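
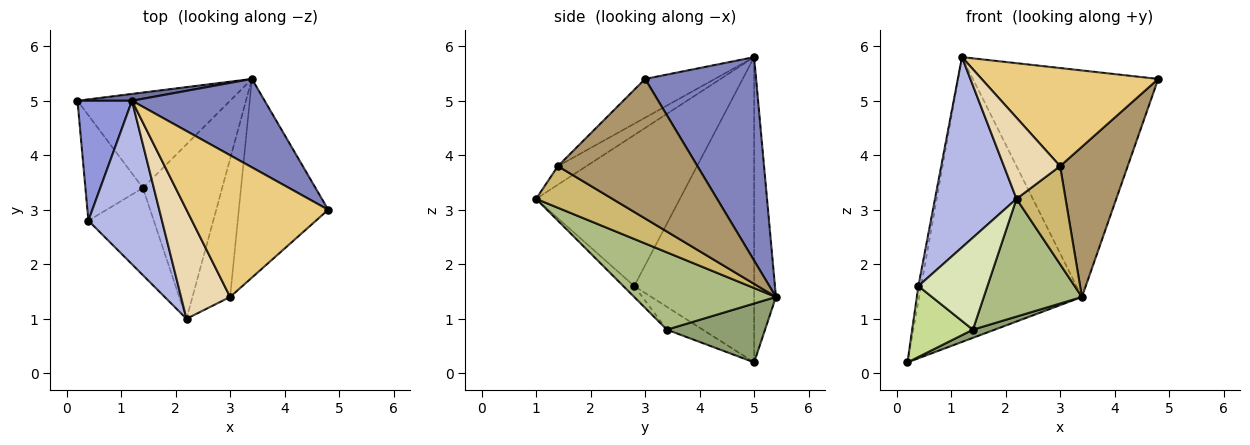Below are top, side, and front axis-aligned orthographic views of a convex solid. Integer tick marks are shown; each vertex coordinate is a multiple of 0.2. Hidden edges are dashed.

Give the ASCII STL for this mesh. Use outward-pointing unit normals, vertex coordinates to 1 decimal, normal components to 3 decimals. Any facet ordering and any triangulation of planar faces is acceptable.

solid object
 facet normal -0.133 0.991 0.024
  outer loop
   vertex 3.4 5.4 1.4
   vertex 0.2 5.0 0.2
   vertex 1.2 5.0 5.8
  endloop
 endfacet
 facet normal 0.487 0.813 0.318
  outer loop
   vertex 3.4 5.4 1.4
   vertex 1.2 5.0 5.8
   vertex 4.8 3.0 5.4
  endloop
 endfacet
 facet normal -0.984 0.022 0.176
  outer loop
   vertex 0.4 2.8 1.6
   vertex 1.2 5.0 5.8
   vertex 0.2 5.0 0.2
  endloop
 endfacet
 facet normal -0.801 -0.454 0.390
  outer loop
   vertex 0.4 2.8 1.6
   vertex 2.2 1.0 3.2
   vertex 1.2 5.0 5.8
  endloop
 endfacet
 facet normal 0.359 -0.080 -0.930
  outer loop
   vertex 1.4 3.4 0.8
   vertex 0.2 5.0 0.2
   vertex 3.4 5.4 1.4
  endloop
 endfacet
 facet normal 0.629 -0.435 -0.645
  outer loop
   vertex 1.4 3.4 0.8
   vertex 3.4 5.4 1.4
   vertex 2.2 1.0 3.2
  endloop
 endfacet
 facet normal -0.313 -0.530 -0.788
  outer loop
   vertex 1.4 3.4 0.8
   vertex 0.4 2.8 1.6
   vertex 0.2 5.0 0.2
  endloop
 endfacet
 facet normal -0.114 -0.721 -0.683
  outer loop
   vertex 1.4 3.4 0.8
   vertex 2.2 1.0 3.2
   vertex 0.4 2.8 1.6
  endloop
 endfacet
 facet normal 0.780 -0.378 -0.499
  outer loop
   vertex 3.0 1.4 3.8
   vertex 3.4 5.4 1.4
   vertex 4.8 3.0 5.4
  endloop
 endfacet
 facet normal 0.669 -0.430 -0.606
  outer loop
   vertex 3.0 1.4 3.8
   vertex 2.2 1.0 3.2
   vertex 3.4 5.4 1.4
  endloop
 endfacet
 facet normal -0.219 -0.555 0.802
  outer loop
   vertex 3.0 1.4 3.8
   vertex 4.8 3.0 5.4
   vertex 1.2 5.0 5.8
  endloop
 endfacet
 facet normal -0.290 -0.571 0.768
  outer loop
   vertex 3.0 1.4 3.8
   vertex 1.2 5.0 5.8
   vertex 2.2 1.0 3.2
  endloop
 endfacet
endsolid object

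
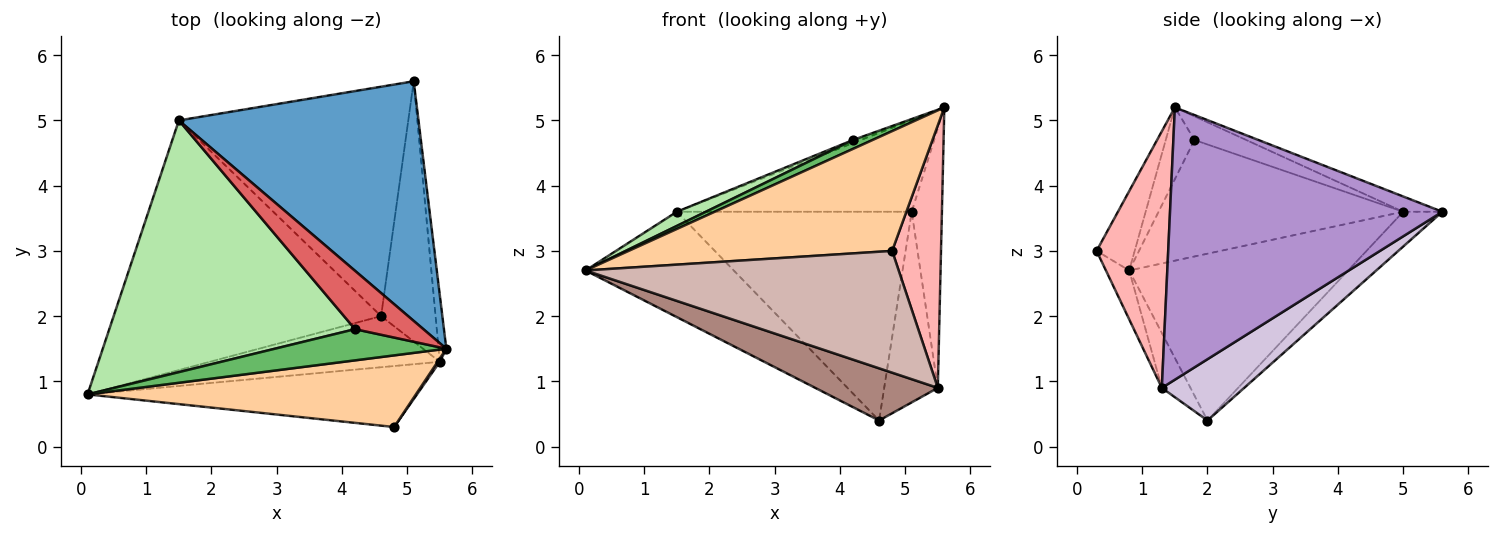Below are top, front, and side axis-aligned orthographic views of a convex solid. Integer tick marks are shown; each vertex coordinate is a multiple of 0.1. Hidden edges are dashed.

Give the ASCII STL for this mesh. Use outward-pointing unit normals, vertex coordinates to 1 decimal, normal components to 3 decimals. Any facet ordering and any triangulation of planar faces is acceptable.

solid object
 facet normal -0.059 0.357 0.932
  outer loop
   vertex 1.5 5.0 3.6
   vertex 5.6 1.5 5.2
   vertex 5.1 5.6 3.6
  endloop
 endfacet
 facet normal -0.498 0.337 -0.799
  outer loop
   vertex 1.5 5.0 3.6
   vertex 4.6 2.0 0.4
   vertex 0.1 0.8 2.7
  endloop
 endfacet
 facet normal -0.111 0.669 -0.735
  outer loop
   vertex 1.5 5.0 3.6
   vertex 5.1 5.6 3.6
   vertex 4.6 2.0 0.4
  endloop
 endfacet
 facet normal -0.123 -0.852 0.509
  outer loop
   vertex 4.8 0.3 3.0
   vertex 5.6 1.5 5.2
   vertex 0.1 0.8 2.7
  endloop
 endfacet
 facet normal -0.373 -0.254 0.892
  outer loop
   vertex 4.2 1.8 4.7
   vertex 0.1 0.8 2.7
   vertex 5.6 1.5 5.2
  endloop
 endfacet
 facet normal -0.428 -0.051 0.902
  outer loop
   vertex 4.2 1.8 4.7
   vertex 1.5 5.0 3.6
   vertex 0.1 0.8 2.7
  endloop
 endfacet
 facet normal -0.327 0.049 0.944
  outer loop
   vertex 4.2 1.8 4.7
   vertex 5.6 1.5 5.2
   vertex 1.5 5.0 3.6
  endloop
 endfacet
 facet normal 0.826 -0.564 0.007
  outer loop
   vertex 5.5 1.3 0.9
   vertex 5.6 1.5 5.2
   vertex 4.8 0.3 3.0
  endloop
 endfacet
 facet normal 0.994 0.110 -0.028
  outer loop
   vertex 5.5 1.3 0.9
   vertex 5.1 5.6 3.6
   vertex 5.6 1.5 5.2
  endloop
 endfacet
 facet normal 0.672 0.438 -0.597
  outer loop
   vertex 5.5 1.3 0.9
   vertex 4.6 2.0 0.4
   vertex 5.1 5.6 3.6
  endloop
 endfacet
 facet normal -0.165 -0.705 -0.690
  outer loop
   vertex 5.5 1.3 0.9
   vertex 0.1 0.8 2.7
   vertex 4.6 2.0 0.4
  endloop
 endfacet
 facet normal -0.066 -0.892 -0.447
  outer loop
   vertex 5.5 1.3 0.9
   vertex 4.8 0.3 3.0
   vertex 0.1 0.8 2.7
  endloop
 endfacet
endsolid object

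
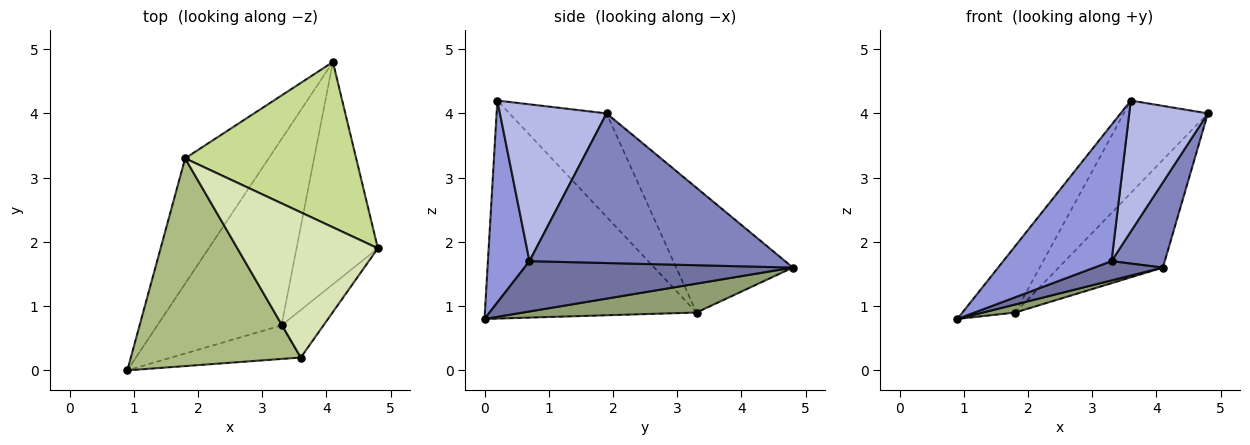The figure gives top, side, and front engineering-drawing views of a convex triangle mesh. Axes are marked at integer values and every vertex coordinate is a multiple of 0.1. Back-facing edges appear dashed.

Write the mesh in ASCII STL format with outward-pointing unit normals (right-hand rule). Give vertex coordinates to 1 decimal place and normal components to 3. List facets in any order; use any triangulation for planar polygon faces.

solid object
 facet normal 0.374 -0.095 -0.923
  outer loop
   vertex 3.3 0.7 1.7
   vertex 0.9 0.0 0.8
   vertex 4.1 4.8 1.6
  endloop
 endfacet
 facet normal 0.864 -0.180 -0.470
  outer loop
   vertex 3.3 0.7 1.7
   vertex 4.1 4.8 1.6
   vertex 4.8 1.9 4.0
  endloop
 endfacet
 facet normal 0.349 -0.910 -0.224
  outer loop
   vertex 3.3 0.7 1.7
   vertex 3.6 0.2 4.2
   vertex 0.9 0.0 0.8
  endloop
 endfacet
 facet normal 0.787 -0.580 -0.210
  outer loop
   vertex 3.3 0.7 1.7
   vertex 4.8 1.9 4.0
   vertex 3.6 0.2 4.2
  endloop
 endfacet
 facet normal 0.327 -0.060 -0.943
  outer loop
   vertex 1.8 3.3 0.9
   vertex 4.1 4.8 1.6
   vertex 0.9 0.0 0.8
  endloop
 endfacet
 facet normal -0.774 0.193 0.603
  outer loop
   vertex 1.8 3.3 0.9
   vertex 0.9 0.0 0.8
   vertex 3.6 0.2 4.2
  endloop
 endfacet
 facet normal -0.521 0.466 0.715
  outer loop
   vertex 1.8 3.3 0.9
   vertex 4.8 1.9 4.0
   vertex 4.1 4.8 1.6
  endloop
 endfacet
 facet normal -0.527 0.457 0.717
  outer loop
   vertex 1.8 3.3 0.9
   vertex 3.6 0.2 4.2
   vertex 4.8 1.9 4.0
  endloop
 endfacet
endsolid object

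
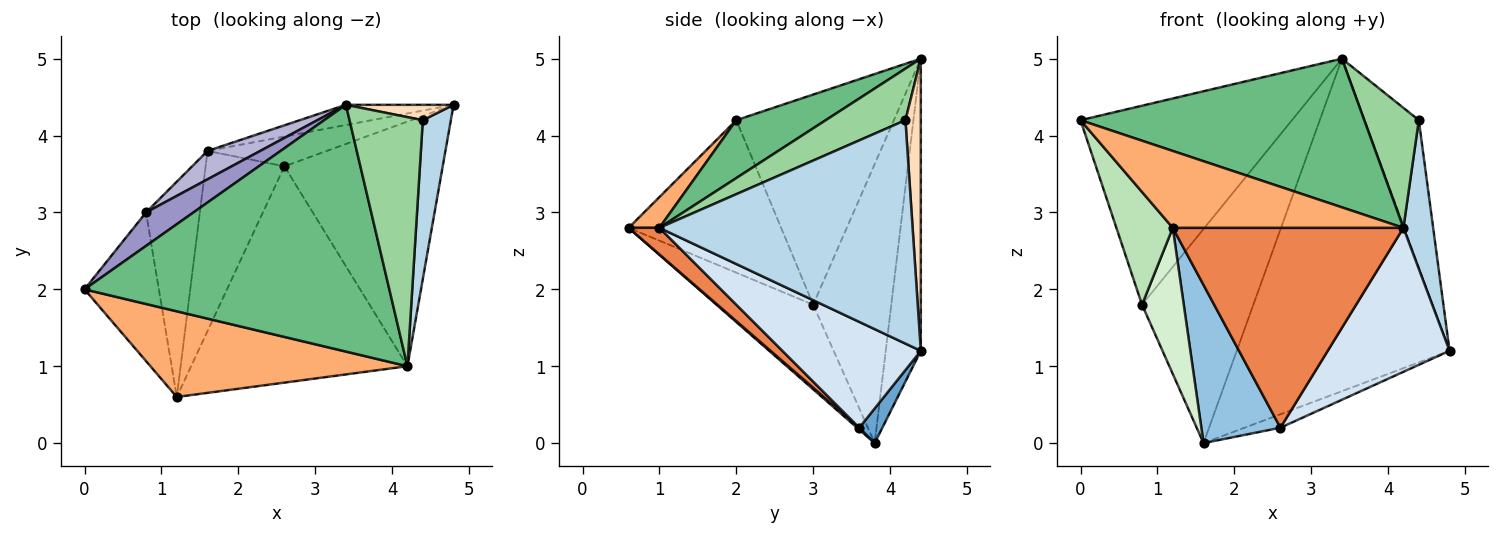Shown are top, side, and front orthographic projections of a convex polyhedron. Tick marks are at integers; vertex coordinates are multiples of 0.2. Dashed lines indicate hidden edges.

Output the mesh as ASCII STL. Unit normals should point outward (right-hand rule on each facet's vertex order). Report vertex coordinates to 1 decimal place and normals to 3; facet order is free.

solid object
 facet normal 0.256 0.398 -0.881
  outer loop
   vertex 2.6 3.6 0.2
   vertex 1.6 3.8 0.0
   vertex 4.8 4.4 1.2
  endloop
 endfacet
 facet normal 0.018 -0.660 -0.751
  outer loop
   vertex 2.6 3.6 0.2
   vertex 1.2 0.6 2.8
   vertex 1.6 3.8 0.0
  endloop
 endfacet
 facet normal 0.986 -0.116 0.124
  outer loop
   vertex 4.2 1.0 2.8
   vertex 4.8 4.4 1.2
   vertex 4.4 4.2 4.2
  endloop
 endfacet
 facet normal 0.499 -0.440 -0.747
  outer loop
   vertex 4.2 1.0 2.8
   vertex 2.6 3.6 0.2
   vertex 4.8 4.4 1.2
  endloop
 endfacet
 facet normal 0.090 -0.676 -0.731
  outer loop
   vertex 4.2 1.0 2.8
   vertex 1.2 0.6 2.8
   vertex 2.6 3.6 0.2
  endloop
 endfacet
 facet normal 0.089 -0.665 0.741
  outer loop
   vertex 4.2 1.0 2.8
   vertex 0.0 2.0 4.2
   vertex 1.2 0.6 2.8
  endloop
 endfacet
 facet normal -0.162 0.985 -0.060
  outer loop
   vertex 3.4 4.4 5.0
   vertex 4.8 4.4 1.2
   vertex 1.6 3.8 0.0
  endloop
 endfacet
 facet normal 0.271 0.957 0.100
  outer loop
   vertex 3.4 4.4 5.0
   vertex 4.4 4.2 4.2
   vertex 4.8 4.4 1.2
  endloop
 endfacet
 facet normal 0.161 -0.509 0.845
  outer loop
   vertex 3.4 4.4 5.0
   vertex 0.0 2.0 4.2
   vertex 4.2 1.0 2.8
  endloop
 endfacet
 facet normal 0.535 -0.366 0.761
  outer loop
   vertex 3.4 4.4 5.0
   vertex 4.2 1.0 2.8
   vertex 4.4 4.2 4.2
  endloop
 endfacet
 facet normal -0.853 -0.315 -0.416
  outer loop
   vertex 0.8 3.0 1.8
   vertex 1.2 0.6 2.8
   vertex 0.0 2.0 4.2
  endloop
 endfacet
 facet normal -0.793 -0.342 -0.504
  outer loop
   vertex 0.8 3.0 1.8
   vertex 1.6 3.8 0.0
   vertex 1.2 0.6 2.8
  endloop
 endfacet
 facet normal -0.592 0.795 0.134
  outer loop
   vertex 0.8 3.0 1.8
   vertex 0.0 2.0 4.2
   vertex 3.4 4.4 5.0
  endloop
 endfacet
 facet normal -0.571 0.814 0.108
  outer loop
   vertex 0.8 3.0 1.8
   vertex 3.4 4.4 5.0
   vertex 1.6 3.8 0.0
  endloop
 endfacet
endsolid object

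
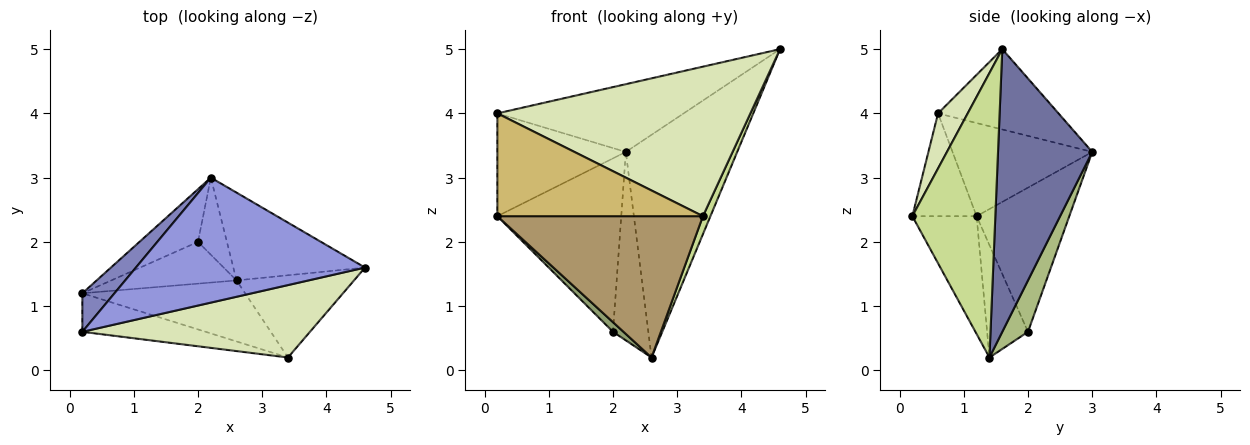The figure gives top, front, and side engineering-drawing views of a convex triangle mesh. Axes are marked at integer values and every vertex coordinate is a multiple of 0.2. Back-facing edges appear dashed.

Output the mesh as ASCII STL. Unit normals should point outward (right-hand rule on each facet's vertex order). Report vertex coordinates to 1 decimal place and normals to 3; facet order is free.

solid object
 facet normal 0.619 0.731 -0.288
  outer loop
   vertex 2.6 1.4 0.2
   vertex 2.2 3.0 3.4
   vertex 4.6 1.6 5.0
  endloop
 endfacet
 facet normal -0.713 0.656 0.246
  outer loop
   vertex 0.2 0.6 4.0
   vertex 2.2 3.0 3.4
   vertex 0.2 1.2 2.4
  endloop
 endfacet
 facet normal -0.294 0.455 0.840
  outer loop
   vertex 0.2 0.6 4.0
   vertex 4.6 1.6 5.0
   vertex 2.2 3.0 3.4
  endloop
 endfacet
 facet normal -0.582 0.778 -0.236
  outer loop
   vertex 2.0 2.0 0.6
   vertex 0.2 1.2 2.4
   vertex 2.2 3.0 3.4
  endloop
 endfacet
 facet normal -0.658 -0.169 -0.734
  outer loop
   vertex 2.0 2.0 0.6
   vertex 2.6 1.4 0.2
   vertex 0.2 1.2 2.4
  endloop
 endfacet
 facet normal 0.558 0.768 -0.314
  outer loop
   vertex 2.0 2.0 0.6
   vertex 2.2 3.0 3.4
   vertex 2.6 1.4 0.2
  endloop
 endfacet
 facet normal 0.921 -0.083 -0.380
  outer loop
   vertex 3.4 0.2 2.4
   vertex 2.6 1.4 0.2
   vertex 4.6 1.6 5.0
  endloop
 endfacet
 facet normal 0.105 -0.895 0.434
  outer loop
   vertex 3.4 0.2 2.4
   vertex 4.6 1.6 5.0
   vertex 0.2 0.6 4.0
  endloop
 endfacet
 facet normal -0.276 -0.882 -0.381
  outer loop
   vertex 3.4 0.2 2.4
   vertex 0.2 1.2 2.4
   vertex 2.6 1.4 0.2
  endloop
 endfacet
 facet normal -0.281 -0.899 -0.337
  outer loop
   vertex 3.4 0.2 2.4
   vertex 0.2 0.6 4.0
   vertex 0.2 1.2 2.4
  endloop
 endfacet
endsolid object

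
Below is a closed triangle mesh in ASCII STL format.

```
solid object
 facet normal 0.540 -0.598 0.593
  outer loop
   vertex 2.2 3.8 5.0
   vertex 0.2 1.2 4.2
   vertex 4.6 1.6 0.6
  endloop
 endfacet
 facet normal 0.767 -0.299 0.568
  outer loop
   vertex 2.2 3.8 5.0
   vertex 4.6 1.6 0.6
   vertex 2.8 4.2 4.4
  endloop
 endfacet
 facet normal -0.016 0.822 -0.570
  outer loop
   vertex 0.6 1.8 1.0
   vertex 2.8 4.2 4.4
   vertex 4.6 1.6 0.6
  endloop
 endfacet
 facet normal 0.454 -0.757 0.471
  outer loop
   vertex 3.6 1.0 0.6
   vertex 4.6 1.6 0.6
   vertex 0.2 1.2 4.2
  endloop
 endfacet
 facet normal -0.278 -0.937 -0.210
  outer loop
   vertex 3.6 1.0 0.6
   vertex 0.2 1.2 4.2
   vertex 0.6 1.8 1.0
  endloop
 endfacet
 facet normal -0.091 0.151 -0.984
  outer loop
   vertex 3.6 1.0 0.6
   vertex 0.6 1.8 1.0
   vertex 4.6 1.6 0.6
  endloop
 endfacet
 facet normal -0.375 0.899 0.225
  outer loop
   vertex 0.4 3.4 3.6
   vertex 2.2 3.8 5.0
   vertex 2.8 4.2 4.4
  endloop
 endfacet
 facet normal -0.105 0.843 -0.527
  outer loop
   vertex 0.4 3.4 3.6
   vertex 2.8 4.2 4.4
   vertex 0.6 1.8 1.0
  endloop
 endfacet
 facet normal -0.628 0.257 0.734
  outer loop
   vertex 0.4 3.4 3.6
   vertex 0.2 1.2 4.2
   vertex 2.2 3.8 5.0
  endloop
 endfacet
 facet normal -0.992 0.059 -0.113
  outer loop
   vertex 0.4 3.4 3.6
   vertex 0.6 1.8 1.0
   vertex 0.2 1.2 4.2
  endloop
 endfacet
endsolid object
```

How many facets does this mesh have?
10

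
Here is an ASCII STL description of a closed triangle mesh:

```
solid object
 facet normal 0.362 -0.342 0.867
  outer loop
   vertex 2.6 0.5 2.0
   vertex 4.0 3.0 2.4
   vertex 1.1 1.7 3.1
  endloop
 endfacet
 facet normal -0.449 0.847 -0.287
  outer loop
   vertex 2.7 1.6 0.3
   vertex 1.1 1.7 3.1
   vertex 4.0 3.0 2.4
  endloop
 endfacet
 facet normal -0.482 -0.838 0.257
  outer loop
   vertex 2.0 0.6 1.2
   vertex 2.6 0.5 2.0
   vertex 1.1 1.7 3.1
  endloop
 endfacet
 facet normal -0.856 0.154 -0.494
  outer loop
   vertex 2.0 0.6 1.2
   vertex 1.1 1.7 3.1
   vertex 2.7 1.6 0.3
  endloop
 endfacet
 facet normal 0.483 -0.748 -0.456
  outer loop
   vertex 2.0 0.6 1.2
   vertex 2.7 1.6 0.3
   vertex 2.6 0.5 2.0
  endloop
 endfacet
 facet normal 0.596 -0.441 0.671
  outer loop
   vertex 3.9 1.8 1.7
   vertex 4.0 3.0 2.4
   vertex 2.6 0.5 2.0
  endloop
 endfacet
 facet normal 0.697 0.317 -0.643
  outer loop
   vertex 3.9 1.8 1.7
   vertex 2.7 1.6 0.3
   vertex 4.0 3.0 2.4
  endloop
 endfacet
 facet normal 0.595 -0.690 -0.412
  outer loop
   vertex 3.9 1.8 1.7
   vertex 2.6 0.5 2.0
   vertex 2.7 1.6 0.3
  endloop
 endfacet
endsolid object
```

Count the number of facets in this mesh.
8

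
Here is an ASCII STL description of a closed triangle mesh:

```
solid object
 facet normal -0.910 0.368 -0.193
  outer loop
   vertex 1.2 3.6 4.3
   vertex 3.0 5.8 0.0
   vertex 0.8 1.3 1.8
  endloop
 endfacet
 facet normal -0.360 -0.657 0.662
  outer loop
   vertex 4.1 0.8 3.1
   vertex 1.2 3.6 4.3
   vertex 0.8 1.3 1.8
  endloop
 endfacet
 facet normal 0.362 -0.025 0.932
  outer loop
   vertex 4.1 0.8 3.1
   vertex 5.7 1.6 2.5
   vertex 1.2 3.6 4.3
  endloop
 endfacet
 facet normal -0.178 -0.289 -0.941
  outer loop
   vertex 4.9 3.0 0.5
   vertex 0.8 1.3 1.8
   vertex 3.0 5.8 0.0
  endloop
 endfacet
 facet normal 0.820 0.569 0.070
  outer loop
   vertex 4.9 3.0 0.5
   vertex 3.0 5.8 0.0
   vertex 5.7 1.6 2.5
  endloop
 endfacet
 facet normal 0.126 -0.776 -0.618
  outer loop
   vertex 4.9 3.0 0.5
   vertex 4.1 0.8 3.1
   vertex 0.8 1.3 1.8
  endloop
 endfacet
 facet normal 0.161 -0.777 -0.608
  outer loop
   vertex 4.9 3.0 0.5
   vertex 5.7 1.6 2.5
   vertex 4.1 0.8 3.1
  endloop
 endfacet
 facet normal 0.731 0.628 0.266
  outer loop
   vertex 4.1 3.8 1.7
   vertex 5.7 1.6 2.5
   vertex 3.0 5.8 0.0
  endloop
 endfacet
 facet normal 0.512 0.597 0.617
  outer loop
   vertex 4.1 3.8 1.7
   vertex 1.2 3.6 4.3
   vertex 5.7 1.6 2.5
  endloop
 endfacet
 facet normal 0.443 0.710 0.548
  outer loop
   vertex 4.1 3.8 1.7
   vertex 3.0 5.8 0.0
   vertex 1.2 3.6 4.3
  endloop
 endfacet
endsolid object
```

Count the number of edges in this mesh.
15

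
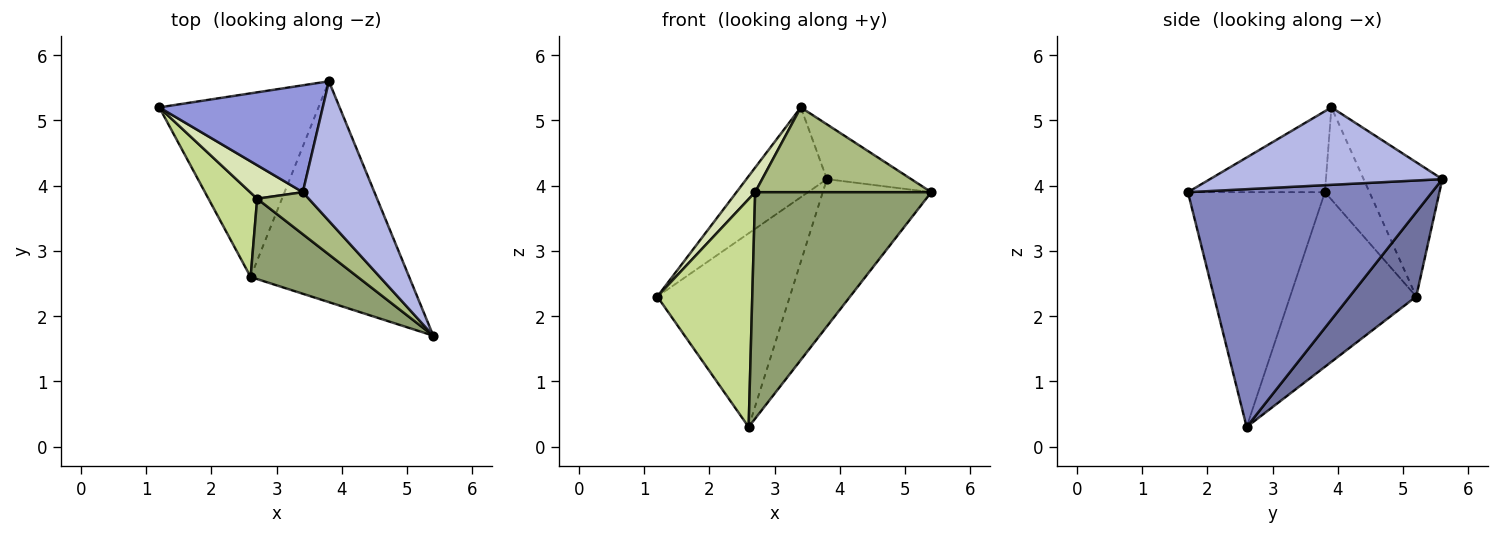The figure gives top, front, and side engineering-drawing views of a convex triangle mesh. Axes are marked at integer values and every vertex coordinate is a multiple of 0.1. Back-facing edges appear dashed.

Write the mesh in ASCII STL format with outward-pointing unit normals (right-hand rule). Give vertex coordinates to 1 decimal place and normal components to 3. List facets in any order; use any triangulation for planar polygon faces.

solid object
 facet normal 0.343 0.682 -0.646
  outer loop
   vertex 2.6 2.6 0.3
   vertex 1.2 5.2 2.3
   vertex 3.8 5.6 4.1
  endloop
 endfacet
 facet normal 0.780 0.347 -0.520
  outer loop
   vertex 2.6 2.6 0.3
   vertex 3.8 5.6 4.1
   vertex 5.4 1.7 3.9
  endloop
 endfacet
 facet normal -0.532 0.545 0.648
  outer loop
   vertex 3.4 3.9 5.2
   vertex 3.8 5.6 4.1
   vertex 1.2 5.2 2.3
  endloop
 endfacet
 facet normal 0.710 0.257 0.656
  outer loop
   vertex 3.4 3.9 5.2
   vertex 5.4 1.7 3.9
   vertex 3.8 5.6 4.1
  endloop
 endfacet
 facet normal -0.591 -0.760 0.270
  outer loop
   vertex 2.7 3.8 3.9
   vertex 2.6 2.6 0.3
   vertex 5.4 1.7 3.9
  endloop
 endfacet
 facet normal -0.572 -0.735 0.364
  outer loop
   vertex 2.7 3.8 3.9
   vertex 5.4 1.7 3.9
   vertex 3.4 3.9 5.2
  endloop
 endfacet
 facet normal -0.780 -0.587 0.217
  outer loop
   vertex 2.7 3.8 3.9
   vertex 1.2 5.2 2.3
   vertex 2.6 2.6 0.3
  endloop
 endfacet
 facet normal -0.816 -0.342 0.466
  outer loop
   vertex 2.7 3.8 3.9
   vertex 3.4 3.9 5.2
   vertex 1.2 5.2 2.3
  endloop
 endfacet
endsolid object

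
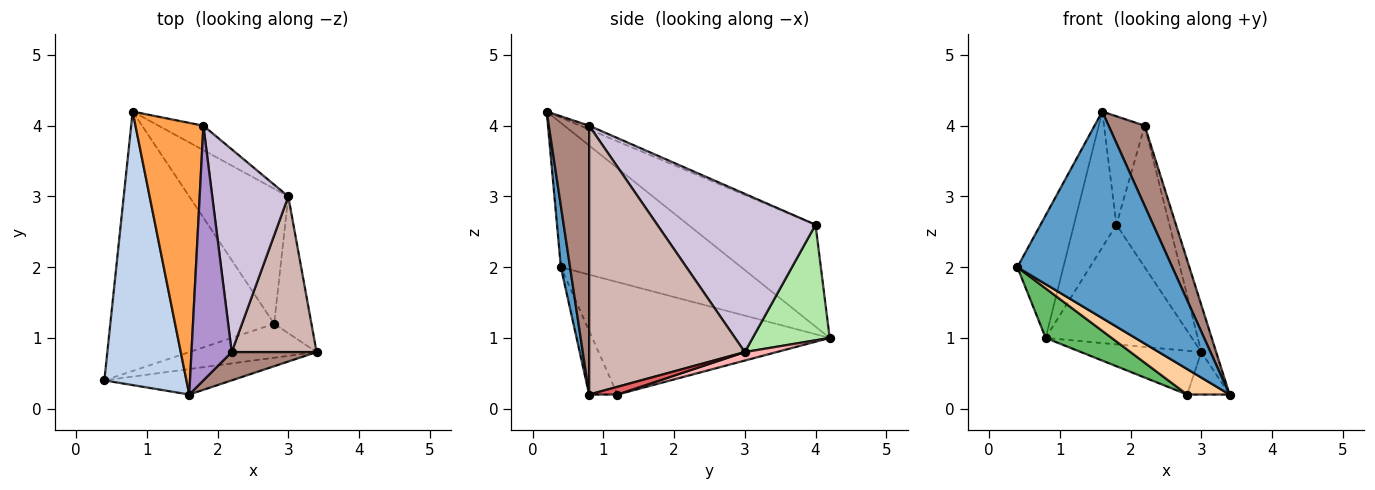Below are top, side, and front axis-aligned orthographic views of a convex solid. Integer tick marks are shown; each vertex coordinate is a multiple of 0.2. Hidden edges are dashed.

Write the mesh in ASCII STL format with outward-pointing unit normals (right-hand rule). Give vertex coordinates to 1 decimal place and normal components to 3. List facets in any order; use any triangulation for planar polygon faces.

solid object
 facet normal 0.059 -0.991 -0.122
  outer loop
   vertex 1.6 0.2 4.2
   vertex 0.4 0.4 2.0
   vertex 3.4 0.8 0.2
  endloop
 endfacet
 facet normal -0.849 0.216 0.483
  outer loop
   vertex 1.6 0.2 4.2
   vertex 0.8 4.2 1.0
   vertex 0.4 0.4 2.0
  endloop
 endfacet
 facet normal -0.802 0.267 0.535
  outer loop
   vertex 1.8 4.0 2.6
   vertex 0.8 4.2 1.0
   vertex 1.6 0.2 4.2
  endloop
 endfacet
 facet normal -0.371 -0.557 -0.743
  outer loop
   vertex 2.8 1.2 0.2
   vertex 3.4 0.8 0.2
   vertex 0.4 0.4 2.0
  endloop
 endfacet
 facet normal -0.559 -0.155 -0.814
  outer loop
   vertex 2.8 1.2 0.2
   vertex 0.4 0.4 2.0
   vertex 0.8 4.2 1.0
  endloop
 endfacet
 facet normal 0.459 0.871 -0.178
  outer loop
   vertex 3.0 3.0 0.8
   vertex 0.8 4.2 1.0
   vertex 1.8 4.0 2.6
  endloop
 endfacet
 facet normal 0.194 0.291 -0.937
  outer loop
   vertex 3.0 3.0 0.8
   vertex 3.4 0.8 0.2
   vertex 2.8 1.2 0.2
  endloop
 endfacet
 facet normal 0.081 0.307 -0.948
  outer loop
   vertex 3.0 3.0 0.8
   vertex 2.8 1.2 0.2
   vertex 0.8 4.2 1.0
  endloop
 endfacet
 facet normal -0.085 0.390 0.917
  outer loop
   vertex 2.2 0.8 4.0
   vertex 1.8 4.0 2.6
   vertex 1.6 0.2 4.2
  endloop
 endfacet
 facet normal 0.863 0.289 0.415
  outer loop
   vertex 2.2 0.8 4.0
   vertex 3.0 3.0 0.8
   vertex 1.8 4.0 2.6
  endloop
 endfacet
 facet normal 0.725 -0.649 0.229
  outer loop
   vertex 2.2 0.8 4.0
   vertex 1.6 0.2 4.2
   vertex 3.4 0.8 0.2
  endloop
 endfacet
 facet normal 0.950 0.091 0.300
  outer loop
   vertex 2.2 0.8 4.0
   vertex 3.4 0.8 0.2
   vertex 3.0 3.0 0.8
  endloop
 endfacet
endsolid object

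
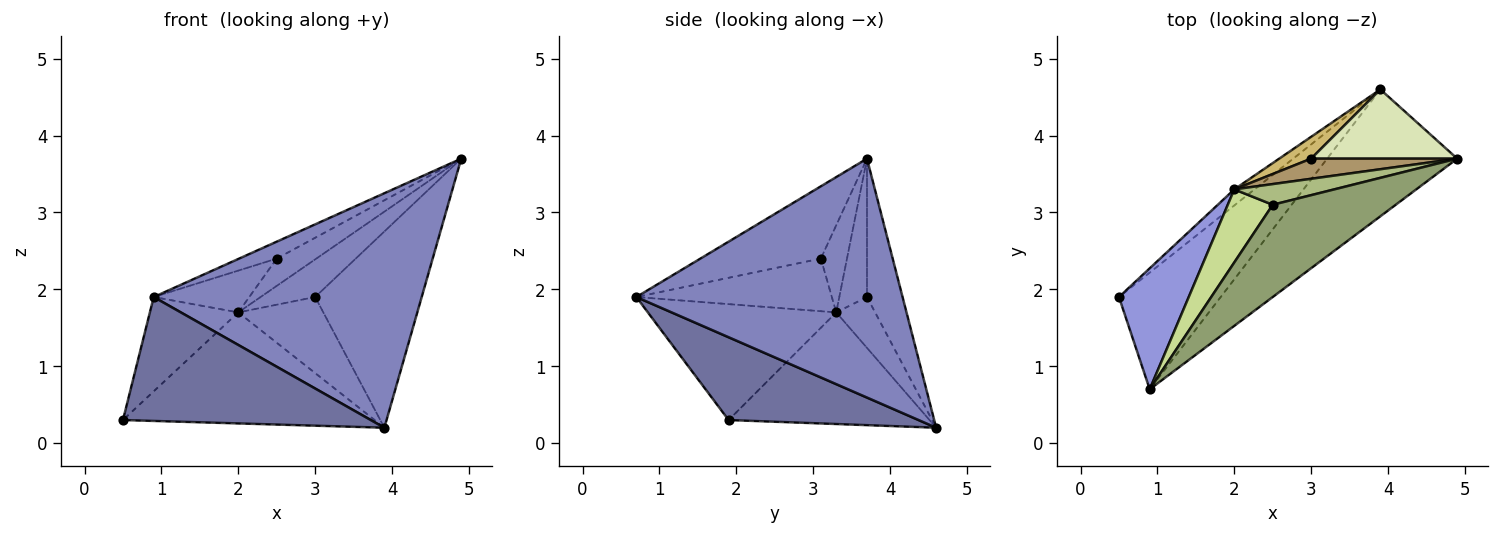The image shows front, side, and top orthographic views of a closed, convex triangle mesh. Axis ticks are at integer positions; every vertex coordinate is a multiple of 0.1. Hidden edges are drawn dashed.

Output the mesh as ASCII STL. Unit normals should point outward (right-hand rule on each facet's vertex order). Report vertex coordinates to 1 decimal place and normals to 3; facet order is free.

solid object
 facet normal 0.487 -0.636 -0.599
  outer loop
   vertex 3.9 4.6 0.2
   vertex 0.9 0.7 1.9
   vertex 0.5 1.9 0.3
  endloop
 endfacet
 facet normal 0.658 -0.662 -0.358
  outer loop
   vertex 3.9 4.6 0.2
   vertex 4.9 3.7 3.7
   vertex 0.9 0.7 1.9
  endloop
 endfacet
 facet normal -0.795 0.373 0.479
  outer loop
   vertex 2.0 3.3 1.7
   vertex 0.5 1.9 0.3
   vertex 0.9 0.7 1.9
  endloop
 endfacet
 facet normal -0.620 0.777 -0.112
  outer loop
   vertex 2.0 3.3 1.7
   vertex 3.9 4.6 0.2
   vertex 0.5 1.9 0.3
  endloop
 endfacet
 facet normal -0.500 0.156 0.852
  outer loop
   vertex 2.5 3.1 2.4
   vertex 0.9 0.7 1.9
   vertex 4.9 3.7 3.7
  endloop
 endfacet
 facet normal -0.466 0.705 0.534
  outer loop
   vertex 2.5 3.1 2.4
   vertex 4.9 3.7 3.7
   vertex 2.0 3.3 1.7
  endloop
 endfacet
 facet normal -0.713 0.348 0.609
  outer loop
   vertex 2.5 3.1 2.4
   vertex 2.0 3.3 1.7
   vertex 0.9 0.7 1.9
  endloop
 endfacet
 facet normal -0.300 0.900 0.317
  outer loop
   vertex 3.0 3.7 1.9
   vertex 4.9 3.7 3.7
   vertex 3.9 4.6 0.2
  endloop
 endfacet
 facet normal -0.408 0.805 0.431
  outer loop
   vertex 3.0 3.7 1.9
   vertex 2.0 3.3 1.7
   vertex 4.9 3.7 3.7
  endloop
 endfacet
 facet normal -0.402 0.880 0.253
  outer loop
   vertex 3.0 3.7 1.9
   vertex 3.9 4.6 0.2
   vertex 2.0 3.3 1.7
  endloop
 endfacet
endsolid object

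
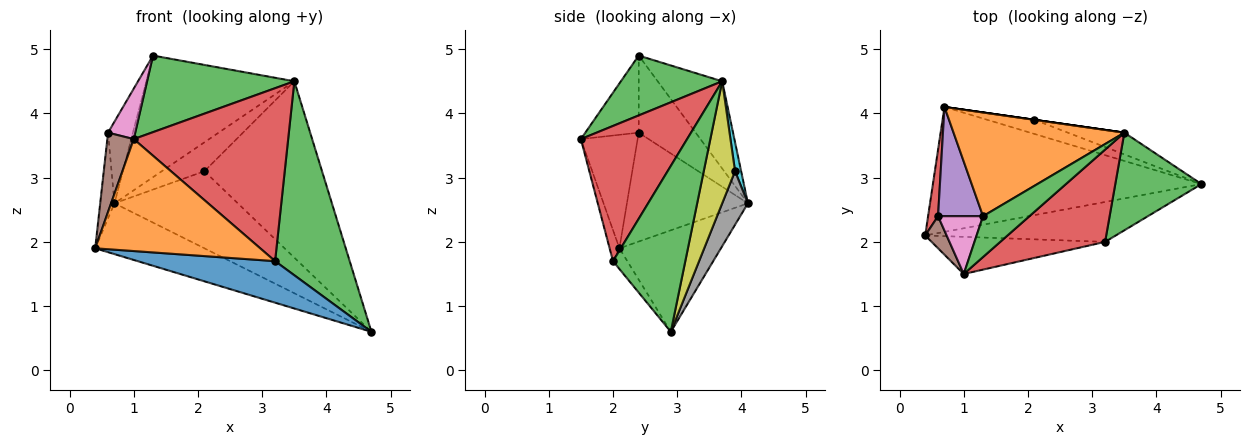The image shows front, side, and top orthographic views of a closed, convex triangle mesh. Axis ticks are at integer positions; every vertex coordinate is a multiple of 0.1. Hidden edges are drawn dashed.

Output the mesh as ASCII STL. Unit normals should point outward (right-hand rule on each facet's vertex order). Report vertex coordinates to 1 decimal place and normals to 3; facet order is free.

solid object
 facet normal -0.330 0.356 -0.874
  outer loop
   vertex 0.7 4.1 2.6
   vertex 4.7 2.9 0.6
   vertex 0.4 2.1 1.9
  endloop
 endfacet
 facet normal -0.315 0.722 0.616
  outer loop
   vertex 3.5 3.7 4.5
   vertex 0.7 4.1 2.6
   vertex 1.3 2.4 4.9
  endloop
 endfacet
 facet normal 0.519 -0.754 0.402
  outer loop
   vertex 1.0 1.5 3.6
   vertex 3.5 3.7 4.5
   vertex 1.3 2.4 4.9
  endloop
 endfacet
 facet normal -0.989 0.117 0.090
  outer loop
   vertex 0.6 2.4 3.7
   vertex 0.7 4.1 2.6
   vertex 0.4 2.1 1.9
  endloop
 endfacet
 facet normal -0.808 0.353 0.472
  outer loop
   vertex 0.6 2.4 3.7
   vertex 1.3 2.4 4.9
   vertex 0.7 4.1 2.6
  endloop
 endfacet
 facet normal -0.894 -0.416 0.169
  outer loop
   vertex 0.6 2.4 3.7
   vertex 0.4 2.1 1.9
   vertex 1.0 1.5 3.6
  endloop
 endfacet
 facet normal -0.791 -0.403 0.461
  outer loop
   vertex 0.6 2.4 3.7
   vertex 1.0 1.5 3.6
   vertex 1.3 2.4 4.9
  endloop
 endfacet
 facet normal 0.201 0.964 -0.177
  outer loop
   vertex 2.1 3.9 3.1
   vertex 4.7 2.9 0.6
   vertex 0.7 4.1 2.6
  endloop
 endfacet
 facet normal 0.255 0.960 -0.118
  outer loop
   vertex 2.1 3.9 3.1
   vertex 3.5 3.7 4.5
   vertex 4.7 2.9 0.6
  endloop
 endfacet
 facet normal 0.141 0.990 0.000
  outer loop
   vertex 2.1 3.9 3.1
   vertex 0.7 4.1 2.6
   vertex 3.5 3.7 4.5
  endloop
 endfacet
 facet normal -0.075 -0.719 -0.691
  outer loop
   vertex 3.2 2.0 1.7
   vertex 0.4 2.1 1.9
   vertex 4.7 2.9 0.6
  endloop
 endfacet
 facet normal -0.056 -0.948 -0.315
  outer loop
   vertex 3.2 2.0 1.7
   vertex 1.0 1.5 3.6
   vertex 0.4 2.1 1.9
  endloop
 endfacet
 facet normal 0.654 -0.675 0.340
  outer loop
   vertex 3.2 2.0 1.7
   vertex 4.7 2.9 0.6
   vertex 3.5 3.7 4.5
  endloop
 endfacet
 facet normal 0.519 -0.754 0.402
  outer loop
   vertex 3.2 2.0 1.7
   vertex 3.5 3.7 4.5
   vertex 1.0 1.5 3.6
  endloop
 endfacet
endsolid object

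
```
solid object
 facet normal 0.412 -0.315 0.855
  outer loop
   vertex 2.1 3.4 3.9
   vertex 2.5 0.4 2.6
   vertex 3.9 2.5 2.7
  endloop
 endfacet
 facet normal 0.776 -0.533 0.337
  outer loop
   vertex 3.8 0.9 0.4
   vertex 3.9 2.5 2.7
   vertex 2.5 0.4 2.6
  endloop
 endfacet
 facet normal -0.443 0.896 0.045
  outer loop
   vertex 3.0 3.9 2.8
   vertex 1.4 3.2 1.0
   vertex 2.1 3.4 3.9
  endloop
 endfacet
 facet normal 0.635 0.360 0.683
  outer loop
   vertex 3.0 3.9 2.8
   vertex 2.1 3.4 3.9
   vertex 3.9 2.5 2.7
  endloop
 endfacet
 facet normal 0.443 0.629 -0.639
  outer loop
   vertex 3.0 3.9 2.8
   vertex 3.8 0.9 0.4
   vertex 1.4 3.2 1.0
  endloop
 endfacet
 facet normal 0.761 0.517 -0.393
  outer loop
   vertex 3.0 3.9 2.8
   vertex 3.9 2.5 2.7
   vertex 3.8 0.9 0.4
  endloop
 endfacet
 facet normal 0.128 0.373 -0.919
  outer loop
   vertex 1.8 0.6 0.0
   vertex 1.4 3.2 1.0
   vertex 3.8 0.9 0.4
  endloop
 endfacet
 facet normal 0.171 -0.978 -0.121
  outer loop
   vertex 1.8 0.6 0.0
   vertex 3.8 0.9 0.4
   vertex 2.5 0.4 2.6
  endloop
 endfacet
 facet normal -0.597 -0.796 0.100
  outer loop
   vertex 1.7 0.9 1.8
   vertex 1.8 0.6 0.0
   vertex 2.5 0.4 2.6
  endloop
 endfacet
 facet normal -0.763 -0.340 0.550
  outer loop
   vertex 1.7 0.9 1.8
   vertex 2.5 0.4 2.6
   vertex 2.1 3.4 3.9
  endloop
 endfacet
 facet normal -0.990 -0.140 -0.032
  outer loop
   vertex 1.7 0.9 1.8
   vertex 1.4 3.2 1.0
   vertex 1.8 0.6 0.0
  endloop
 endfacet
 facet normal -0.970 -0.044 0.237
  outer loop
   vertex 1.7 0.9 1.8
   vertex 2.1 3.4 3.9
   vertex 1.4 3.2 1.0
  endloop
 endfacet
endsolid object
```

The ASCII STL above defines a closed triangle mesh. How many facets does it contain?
12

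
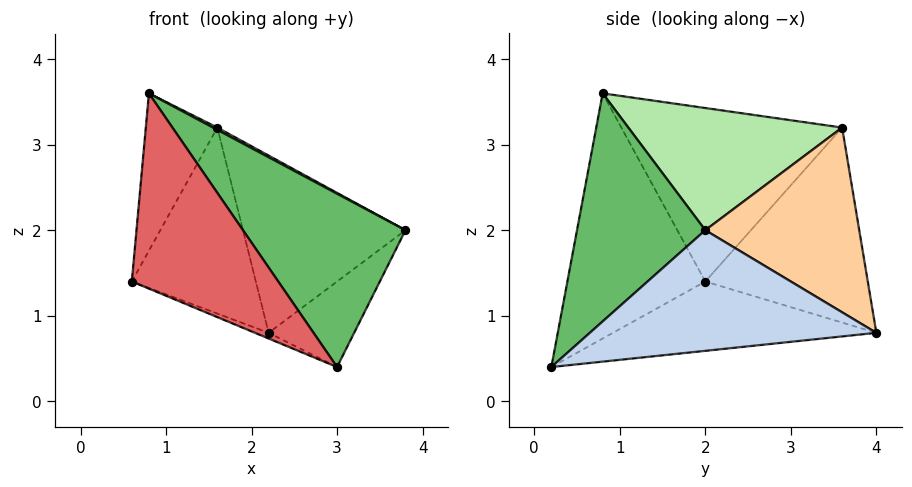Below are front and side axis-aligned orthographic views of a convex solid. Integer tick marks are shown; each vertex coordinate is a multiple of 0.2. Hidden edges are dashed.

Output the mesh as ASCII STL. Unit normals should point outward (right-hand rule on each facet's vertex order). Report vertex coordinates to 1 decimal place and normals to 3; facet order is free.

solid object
 facet normal -0.372 0.019 -0.928
  outer loop
   vertex 3.0 0.2 0.4
   vertex 0.6 2.0 1.4
   vertex 2.2 4.0 0.8
  endloop
 endfacet
 facet normal 0.748 0.223 -0.625
  outer loop
   vertex 3.0 0.2 0.4
   vertex 2.2 4.0 0.8
   vertex 3.8 2.0 2.0
  endloop
 endfacet
 facet normal -0.791 0.604 -0.097
  outer loop
   vertex 1.6 3.6 3.2
   vertex 2.2 4.0 0.8
   vertex 0.6 2.0 1.4
  endloop
 endfacet
 facet normal 0.660 0.697 0.281
  outer loop
   vertex 1.6 3.6 3.2
   vertex 3.8 2.0 2.0
   vertex 2.2 4.0 0.8
  endloop
 endfacet
 facet normal 0.538 -0.681 0.497
  outer loop
   vertex 0.8 0.8 3.6
   vertex 3.0 0.2 0.4
   vertex 3.8 2.0 2.0
  endloop
 endfacet
 facet normal 0.474 -0.009 0.881
  outer loop
   vertex 0.8 0.8 3.6
   vertex 3.8 2.0 2.0
   vertex 1.6 3.6 3.2
  endloop
 endfacet
 facet normal -0.650 -0.690 -0.317
  outer loop
   vertex 0.8 0.8 3.6
   vertex 0.6 2.0 1.4
   vertex 3.0 0.2 0.4
  endloop
 endfacet
 facet normal -0.922 0.299 0.247
  outer loop
   vertex 0.8 0.8 3.6
   vertex 1.6 3.6 3.2
   vertex 0.6 2.0 1.4
  endloop
 endfacet
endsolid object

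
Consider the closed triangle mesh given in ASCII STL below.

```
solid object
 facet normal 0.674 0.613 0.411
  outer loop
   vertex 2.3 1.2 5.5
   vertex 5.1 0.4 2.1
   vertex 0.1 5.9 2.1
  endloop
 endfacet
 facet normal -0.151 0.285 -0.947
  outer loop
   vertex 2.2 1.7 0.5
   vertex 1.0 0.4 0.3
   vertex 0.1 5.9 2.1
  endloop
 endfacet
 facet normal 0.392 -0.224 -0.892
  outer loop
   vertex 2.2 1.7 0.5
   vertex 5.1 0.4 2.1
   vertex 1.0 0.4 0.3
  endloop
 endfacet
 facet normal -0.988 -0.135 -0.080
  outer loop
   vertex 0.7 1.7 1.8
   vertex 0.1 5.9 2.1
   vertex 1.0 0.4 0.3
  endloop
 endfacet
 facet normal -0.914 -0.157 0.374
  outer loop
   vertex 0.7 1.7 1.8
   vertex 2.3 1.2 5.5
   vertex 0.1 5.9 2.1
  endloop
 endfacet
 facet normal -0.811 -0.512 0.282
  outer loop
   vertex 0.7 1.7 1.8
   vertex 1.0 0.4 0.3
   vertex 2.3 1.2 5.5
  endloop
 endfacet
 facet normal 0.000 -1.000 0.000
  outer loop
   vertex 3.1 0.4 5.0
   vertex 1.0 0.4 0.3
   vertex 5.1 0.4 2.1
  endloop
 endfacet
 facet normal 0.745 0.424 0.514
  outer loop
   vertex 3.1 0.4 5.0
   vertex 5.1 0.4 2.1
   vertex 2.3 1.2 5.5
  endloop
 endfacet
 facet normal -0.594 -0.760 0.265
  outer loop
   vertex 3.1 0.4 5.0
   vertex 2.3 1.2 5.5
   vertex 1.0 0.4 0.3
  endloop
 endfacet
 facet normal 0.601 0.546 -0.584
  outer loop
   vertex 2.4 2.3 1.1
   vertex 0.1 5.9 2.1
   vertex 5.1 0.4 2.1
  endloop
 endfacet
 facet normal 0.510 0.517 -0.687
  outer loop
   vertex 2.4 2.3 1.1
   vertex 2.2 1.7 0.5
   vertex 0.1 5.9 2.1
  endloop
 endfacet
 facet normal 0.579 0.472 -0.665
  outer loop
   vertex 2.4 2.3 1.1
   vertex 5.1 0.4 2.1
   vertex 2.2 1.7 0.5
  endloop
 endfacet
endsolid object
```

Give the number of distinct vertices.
8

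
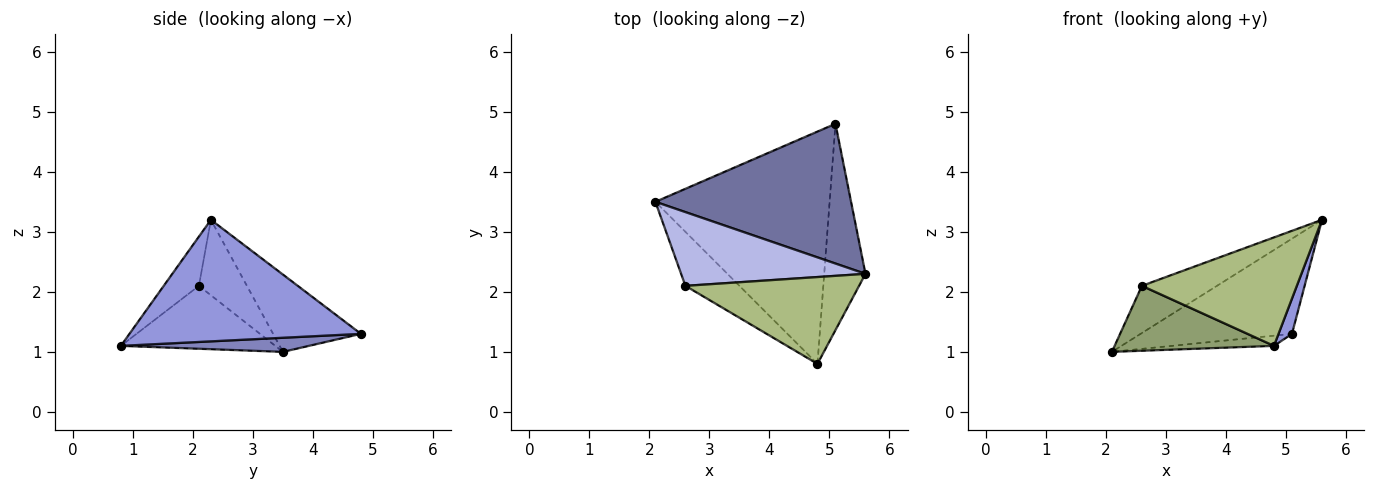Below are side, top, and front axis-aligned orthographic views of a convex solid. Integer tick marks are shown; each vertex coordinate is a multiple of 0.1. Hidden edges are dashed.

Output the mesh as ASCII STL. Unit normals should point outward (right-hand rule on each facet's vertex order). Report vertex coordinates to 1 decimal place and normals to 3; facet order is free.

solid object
 facet normal -0.310 0.535 0.786
  outer loop
   vertex 5.1 4.8 1.3
   vertex 2.1 3.5 1.0
   vertex 5.6 2.3 3.2
  endloop
 endfacet
 facet normal 0.081 0.044 -0.996
  outer loop
   vertex 4.8 0.8 1.1
   vertex 2.1 3.5 1.0
   vertex 5.1 4.8 1.3
  endloop
 endfacet
 facet normal 0.945 -0.055 -0.321
  outer loop
   vertex 4.8 0.8 1.1
   vertex 5.1 4.8 1.3
   vertex 5.6 2.3 3.2
  endloop
 endfacet
 facet normal -0.326 0.509 0.796
  outer loop
   vertex 2.6 2.1 2.1
   vertex 5.6 2.3 3.2
   vertex 2.1 3.5 1.0
  endloop
 endfacet
 facet normal -0.597 -0.616 -0.513
  outer loop
   vertex 2.6 2.1 2.1
   vertex 2.1 3.5 1.0
   vertex 4.8 0.8 1.1
  endloop
 endfacet
 facet normal -0.174 -0.769 0.615
  outer loop
   vertex 2.6 2.1 2.1
   vertex 4.8 0.8 1.1
   vertex 5.6 2.3 3.2
  endloop
 endfacet
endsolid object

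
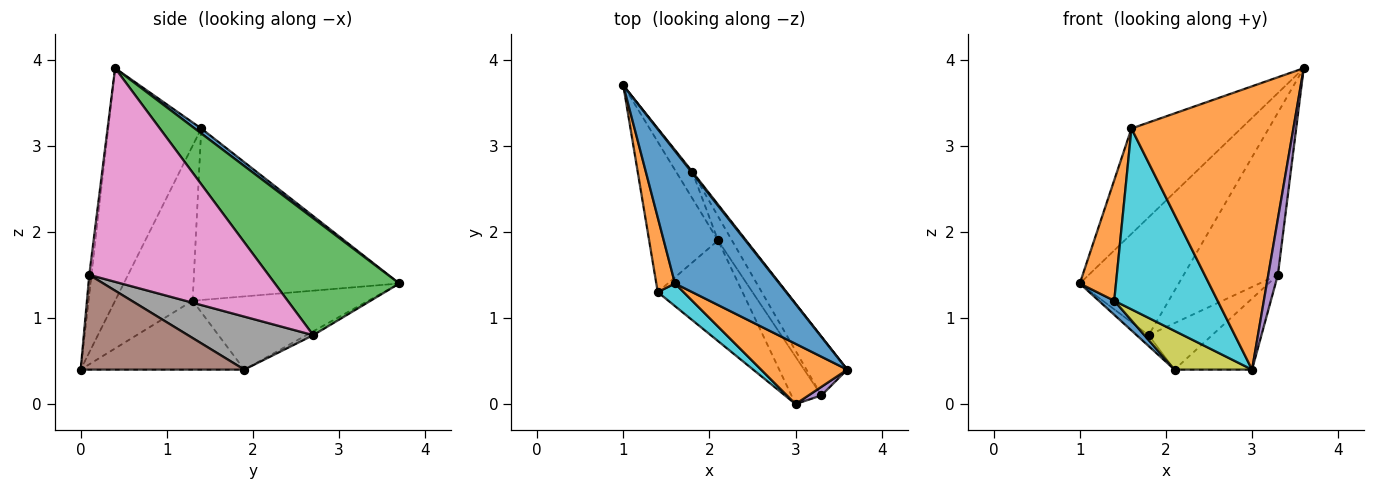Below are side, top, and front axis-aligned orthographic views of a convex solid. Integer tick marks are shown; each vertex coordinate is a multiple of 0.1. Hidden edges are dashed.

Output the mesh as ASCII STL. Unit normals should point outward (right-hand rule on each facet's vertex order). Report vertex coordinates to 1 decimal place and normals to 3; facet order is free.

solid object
 facet normal 0.037 0.622 0.782
  outer loop
   vertex 1.6 1.4 3.2
   vertex 3.6 0.4 3.9
   vertex 1.0 3.7 1.4
  endloop
 endfacet
 facet normal -0.490 -0.853 0.181
  outer loop
   vertex 1.6 1.4 3.2
   vertex 3.0 0.0 0.4
   vertex 3.6 0.4 3.9
  endloop
 endfacet
 facet normal 0.783 0.622 0.007
  outer loop
   vertex 1.8 2.7 0.8
   vertex 1.0 3.7 1.4
   vertex 3.6 0.4 3.9
  endloop
 endfacet
 facet normal -0.213 0.372 -0.904
  outer loop
   vertex 1.8 2.7 0.8
   vertex 2.1 1.9 0.4
   vertex 1.0 3.7 1.4
  endloop
 endfacet
 facet normal -0.222 -0.964 0.148
  outer loop
   vertex 3.3 0.1 1.5
   vertex 3.6 0.4 3.9
   vertex 3.0 0.0 0.4
  endloop
 endfacet
 facet normal 0.869 0.412 -0.274
  outer loop
   vertex 3.3 0.1 1.5
   vertex 3.0 0.0 0.4
   vertex 2.1 1.9 0.4
  endloop
 endfacet
 facet normal 0.873 0.459 -0.166
  outer loop
   vertex 3.3 0.1 1.5
   vertex 1.8 2.7 0.8
   vertex 3.6 0.4 3.9
  endloop
 endfacet
 facet normal 0.869 0.440 -0.228
  outer loop
   vertex 3.3 0.1 1.5
   vertex 2.1 1.9 0.4
   vertex 1.8 2.7 0.8
  endloop
 endfacet
 facet normal -0.604 -0.286 -0.744
  outer loop
   vertex 1.4 1.3 1.2
   vertex 2.1 1.9 0.4
   vertex 3.0 0.0 0.4
  endloop
 endfacet
 facet normal -0.597 -0.796 0.100
  outer loop
   vertex 1.4 1.3 1.2
   vertex 3.0 0.0 0.4
   vertex 1.6 1.4 3.2
  endloop
 endfacet
 facet normal -0.727 -0.064 -0.684
  outer loop
   vertex 1.4 1.3 1.2
   vertex 1.0 3.7 1.4
   vertex 2.1 1.9 0.4
  endloop
 endfacet
 facet normal -0.979 -0.172 0.107
  outer loop
   vertex 1.4 1.3 1.2
   vertex 1.6 1.4 3.2
   vertex 1.0 3.7 1.4
  endloop
 endfacet
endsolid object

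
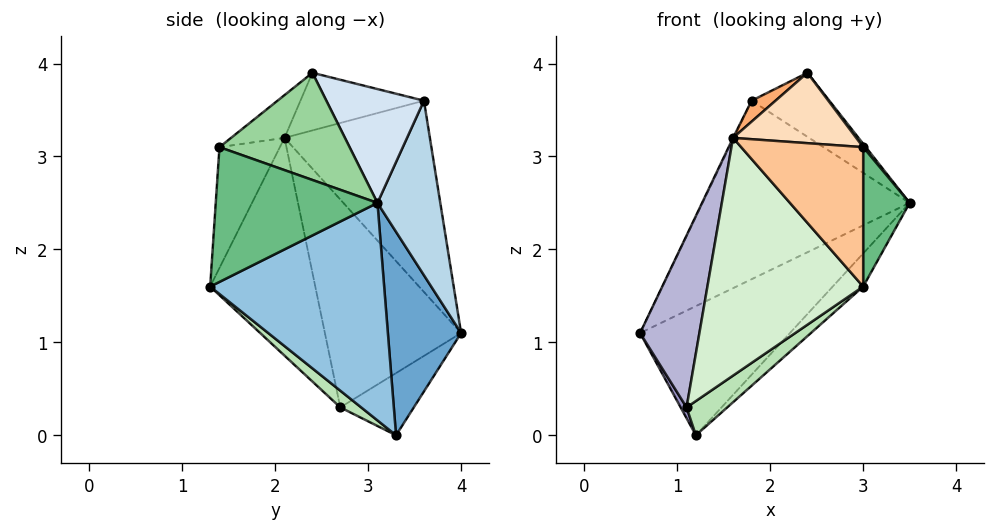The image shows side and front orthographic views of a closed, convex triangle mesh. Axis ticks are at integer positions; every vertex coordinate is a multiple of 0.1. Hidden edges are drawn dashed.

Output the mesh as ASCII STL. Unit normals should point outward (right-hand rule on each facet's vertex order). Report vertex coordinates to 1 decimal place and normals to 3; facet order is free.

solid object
 facet normal 0.417 0.853 -0.315
  outer loop
   vertex 1.2 3.3 0.0
   vertex 0.6 4.0 1.1
   vertex 3.5 3.1 2.5
  endloop
 endfacet
 facet normal 0.735 0.129 -0.666
  outer loop
   vertex 1.2 3.3 0.0
   vertex 3.5 3.1 2.5
   vertex 3.0 1.3 1.6
  endloop
 endfacet
 facet normal 0.290 0.957 0.014
  outer loop
   vertex 1.8 3.6 3.6
   vertex 3.5 3.1 2.5
   vertex 0.6 4.0 1.1
  endloop
 endfacet
 facet normal 0.574 0.457 0.679
  outer loop
   vertex 1.8 3.6 3.6
   vertex 2.4 2.4 3.9
   vertex 3.5 3.1 2.5
  endloop
 endfacet
 facet normal -0.901 0.005 0.433
  outer loop
   vertex 1.6 2.1 3.2
   vertex 1.8 3.6 3.6
   vertex 0.6 4.0 1.1
  endloop
 endfacet
 facet normal -0.627 -0.121 0.769
  outer loop
   vertex 1.6 2.1 3.2
   vertex 2.4 2.4 3.9
   vertex 1.8 3.6 3.6
  endloop
 endfacet
 facet normal -0.443 -0.895 0.060
  outer loop
   vertex 3.0 1.4 3.1
   vertex 1.6 2.1 3.2
   vertex 3.0 1.3 1.6
  endloop
 endfacet
 facet normal -0.304 -0.700 0.647
  outer loop
   vertex 3.0 1.4 3.1
   vertex 2.4 2.4 3.9
   vertex 1.6 2.1 3.2
  endloop
 endfacet
 facet normal 0.961 -0.276 0.018
  outer loop
   vertex 3.0 1.4 3.1
   vertex 3.0 1.3 1.6
   vertex 3.5 3.1 2.5
  endloop
 endfacet
 facet normal 0.790 -0.016 0.613
  outer loop
   vertex 3.0 1.4 3.1
   vertex 3.5 3.1 2.5
   vertex 2.4 2.4 3.9
  endloop
 endfacet
 facet normal 0.240 -0.466 -0.852
  outer loop
   vertex 1.1 2.7 0.3
   vertex 1.2 3.3 0.0
   vertex 3.0 1.3 1.6
  endloop
 endfacet
 facet normal -0.558 -0.827 -0.075
  outer loop
   vertex 1.1 2.7 0.3
   vertex 3.0 1.3 1.6
   vertex 1.6 2.1 3.2
  endloop
 endfacet
 facet normal -0.894 -0.072 -0.442
  outer loop
   vertex 1.1 2.7 0.3
   vertex 0.6 4.0 1.1
   vertex 1.2 3.3 0.0
  endloop
 endfacet
 facet normal -0.914 -0.398 0.075
  outer loop
   vertex 1.1 2.7 0.3
   vertex 1.6 2.1 3.2
   vertex 0.6 4.0 1.1
  endloop
 endfacet
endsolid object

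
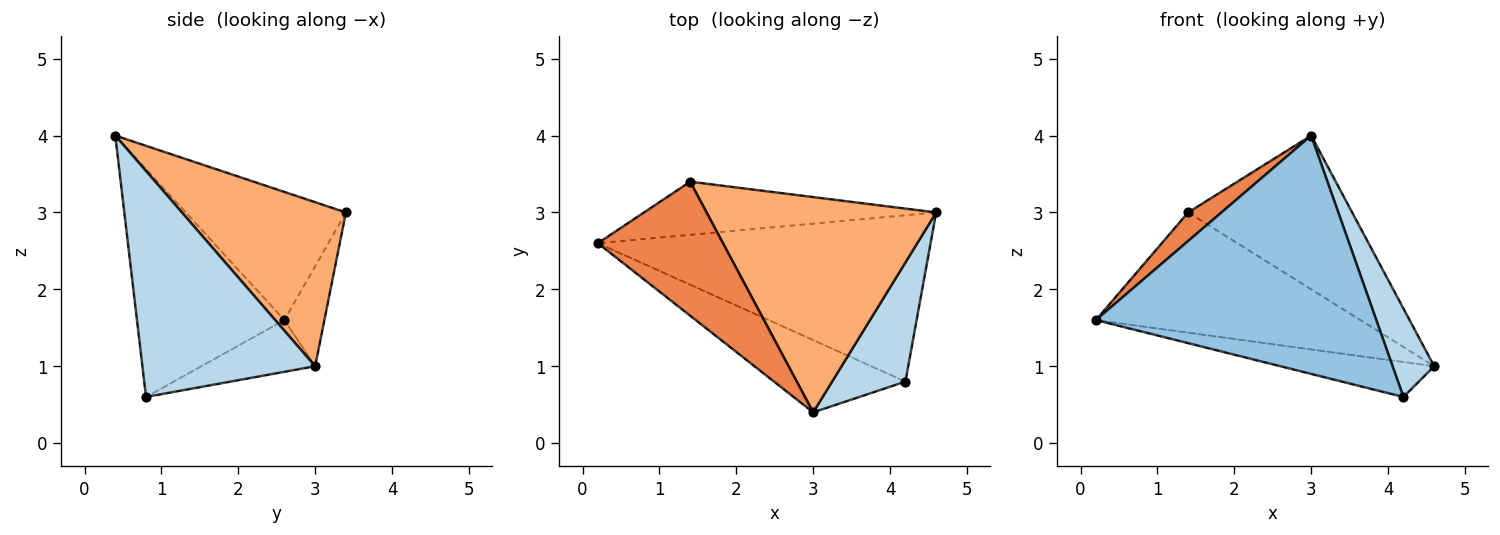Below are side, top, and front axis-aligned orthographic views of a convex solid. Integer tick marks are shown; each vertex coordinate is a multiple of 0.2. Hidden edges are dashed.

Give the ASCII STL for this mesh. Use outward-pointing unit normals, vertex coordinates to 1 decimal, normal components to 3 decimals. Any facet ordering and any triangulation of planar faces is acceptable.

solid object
 facet normal -0.150 0.203 -0.968
  outer loop
   vertex 4.2 0.8 0.6
   vertex 0.2 2.6 1.6
   vertex 4.6 3.0 1.0
  endloop
 endfacet
 facet normal -0.449 -0.855 -0.259
  outer loop
   vertex 4.2 0.8 0.6
   vertex 3.0 0.4 4.0
   vertex 0.2 2.6 1.6
  endloop
 endfacet
 facet normal 0.927 -0.223 0.301
  outer loop
   vertex 4.2 0.8 0.6
   vertex 4.6 3.0 1.0
   vertex 3.0 0.4 4.0
  endloop
 endfacet
 facet normal -0.137 0.906 -0.400
  outer loop
   vertex 1.4 3.4 3.0
   vertex 4.6 3.0 1.0
   vertex 0.2 2.6 1.6
  endloop
 endfacet
 facet normal -0.708 -0.147 0.691
  outer loop
   vertex 1.4 3.4 3.0
   vertex 0.2 2.6 1.6
   vertex 3.0 0.4 4.0
  endloop
 endfacet
 facet normal 0.503 0.503 0.704
  outer loop
   vertex 1.4 3.4 3.0
   vertex 3.0 0.4 4.0
   vertex 4.6 3.0 1.0
  endloop
 endfacet
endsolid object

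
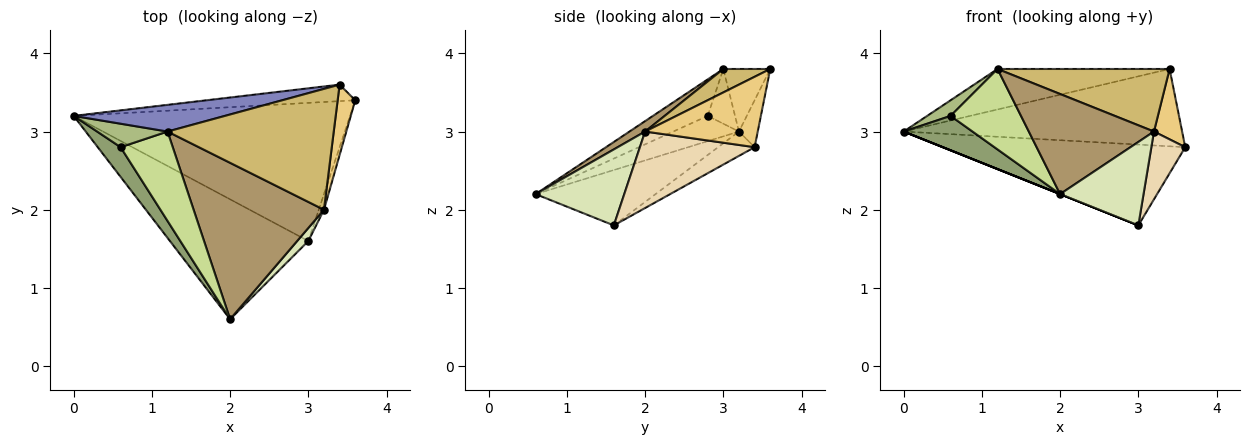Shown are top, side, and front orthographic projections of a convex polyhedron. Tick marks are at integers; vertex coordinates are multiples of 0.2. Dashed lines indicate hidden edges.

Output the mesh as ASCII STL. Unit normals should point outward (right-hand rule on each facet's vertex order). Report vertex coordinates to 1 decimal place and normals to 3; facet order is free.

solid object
 facet normal -0.066 0.976 -0.208
  outer loop
   vertex 3.4 3.6 3.8
   vertex 3.6 3.4 2.8
   vertex 0.0 3.2 3.0
  endloop
 endfacet
 facet normal -0.222 0.814 0.537
  outer loop
   vertex 1.2 3.0 3.8
   vertex 3.4 3.6 3.8
   vertex 0.0 3.2 3.0
  endloop
 endfacet
 facet normal -0.076 0.503 -0.861
  outer loop
   vertex 3.0 1.6 1.8
   vertex 0.0 3.2 3.0
   vertex 3.6 3.4 2.8
  endloop
 endfacet
 facet normal -0.371 0.000 -0.928
  outer loop
   vertex 3.0 1.6 1.8
   vertex 2.0 0.6 2.2
   vertex 0.0 3.2 3.0
  endloop
 endfacet
 facet normal -0.586 -0.613 0.530
  outer loop
   vertex 0.6 2.8 3.2
   vertex 0.0 3.2 3.0
   vertex 2.0 0.6 2.2
  endloop
 endfacet
 facet normal -0.543 -0.466 0.699
  outer loop
   vertex 0.6 2.8 3.2
   vertex 1.2 3.0 3.8
   vertex 0.0 3.2 3.0
  endloop
 endfacet
 facet normal -0.462 -0.593 0.659
  outer loop
   vertex 0.6 2.8 3.2
   vertex 2.0 0.6 2.2
   vertex 1.2 3.0 3.8
  endloop
 endfacet
 facet normal 0.724 -0.681 0.106
  outer loop
   vertex 3.2 2.0 3.0
   vertex 2.0 0.6 2.2
   vertex 3.0 1.6 1.8
  endloop
 endfacet
 facet normal 0.067 -0.538 0.840
  outer loop
   vertex 3.2 2.0 3.0
   vertex 1.2 3.0 3.8
   vertex 2.0 0.6 2.2
  endloop
 endfacet
 facet normal 0.124 -0.456 0.881
  outer loop
   vertex 3.2 2.0 3.0
   vertex 3.4 3.6 3.8
   vertex 1.2 3.0 3.8
  endloop
 endfacet
 facet normal 0.943 -0.236 0.236
  outer loop
   vertex 3.2 2.0 3.0
   vertex 3.6 3.4 2.8
   vertex 3.4 3.6 3.8
  endloop
 endfacet
 facet normal 0.957 -0.283 -0.065
  outer loop
   vertex 3.2 2.0 3.0
   vertex 3.0 1.6 1.8
   vertex 3.6 3.4 2.8
  endloop
 endfacet
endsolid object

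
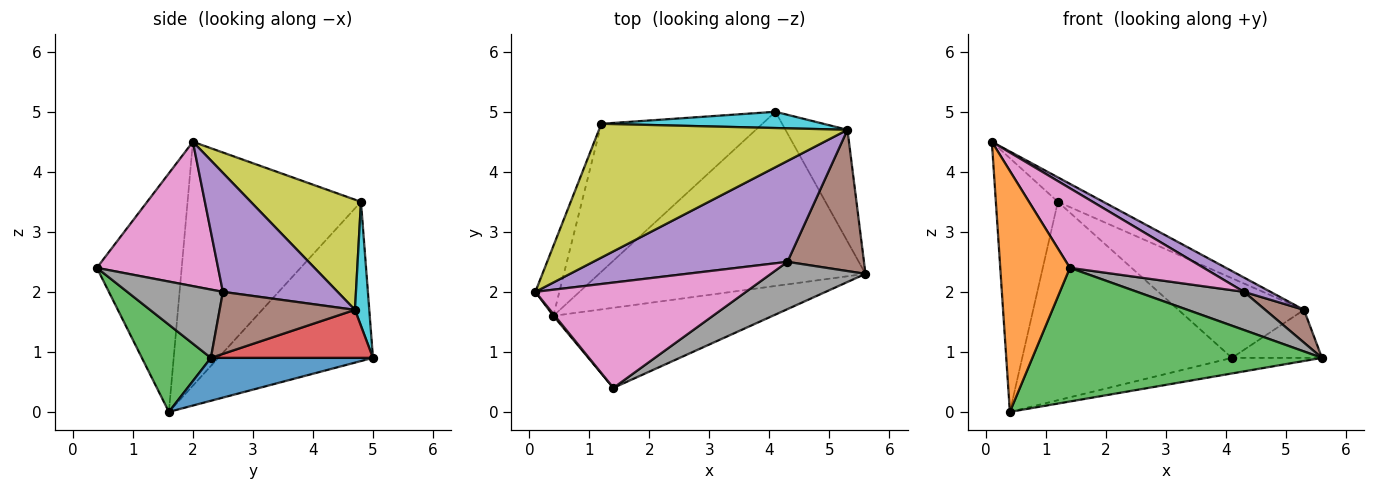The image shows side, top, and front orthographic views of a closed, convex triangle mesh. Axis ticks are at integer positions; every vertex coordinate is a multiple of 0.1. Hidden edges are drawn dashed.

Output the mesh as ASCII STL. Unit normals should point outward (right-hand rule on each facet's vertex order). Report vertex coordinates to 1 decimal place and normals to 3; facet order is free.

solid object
 facet normal 0.158 0.088 -0.983
  outer loop
   vertex 0.4 1.6 0.0
   vertex 4.1 5.0 0.9
   vertex 5.6 2.3 0.9
  endloop
 endfacet
 facet normal -0.773 -0.634 0.005
  outer loop
   vertex 1.4 0.4 2.4
   vertex 0.1 2.0 4.5
   vertex 0.4 1.6 0.0
  endloop
 endfacet
 facet normal 0.200 -0.840 -0.504
  outer loop
   vertex 1.4 0.4 2.4
   vertex 0.4 1.6 0.0
   vertex 5.6 2.3 0.9
  endloop
 endfacet
 facet normal 0.580 0.322 -0.749
  outer loop
   vertex 5.3 4.7 1.7
   vertex 5.6 2.3 0.9
   vertex 4.1 5.0 0.9
  endloop
 endfacet
 facet normal 0.518 -0.120 0.847
  outer loop
   vertex 4.3 2.5 2.0
   vertex 5.3 4.7 1.7
   vertex 0.1 2.0 4.5
  endloop
 endfacet
 facet normal 0.620 -0.177 0.765
  outer loop
   vertex 4.3 2.5 2.0
   vertex 5.6 2.3 0.9
   vertex 5.3 4.7 1.7
  endloop
 endfacet
 facet normal 0.480 -0.529 0.700
  outer loop
   vertex 4.3 2.5 2.0
   vertex 0.1 2.0 4.5
   vertex 1.4 0.4 2.4
  endloop
 endfacet
 facet normal 0.490 -0.547 0.679
  outer loop
   vertex 4.3 2.5 2.0
   vertex 1.4 0.4 2.4
   vertex 5.6 2.3 0.9
  endloop
 endfacet
 facet normal 0.400 0.165 0.902
  outer loop
   vertex 1.2 4.8 3.5
   vertex 0.1 2.0 4.5
   vertex 5.3 4.7 1.7
  endloop
 endfacet
 facet normal 0.111 0.974 0.199
  outer loop
   vertex 1.2 4.8 3.5
   vertex 5.3 4.7 1.7
   vertex 4.1 5.0 0.9
  endloop
 endfacet
 facet normal -0.938 0.335 -0.092
  outer loop
   vertex 1.2 4.8 3.5
   vertex 0.4 1.6 0.0
   vertex 0.1 2.0 4.5
  endloop
 endfacet
 facet normal -0.509 0.690 -0.515
  outer loop
   vertex 1.2 4.8 3.5
   vertex 4.1 5.0 0.9
   vertex 0.4 1.6 0.0
  endloop
 endfacet
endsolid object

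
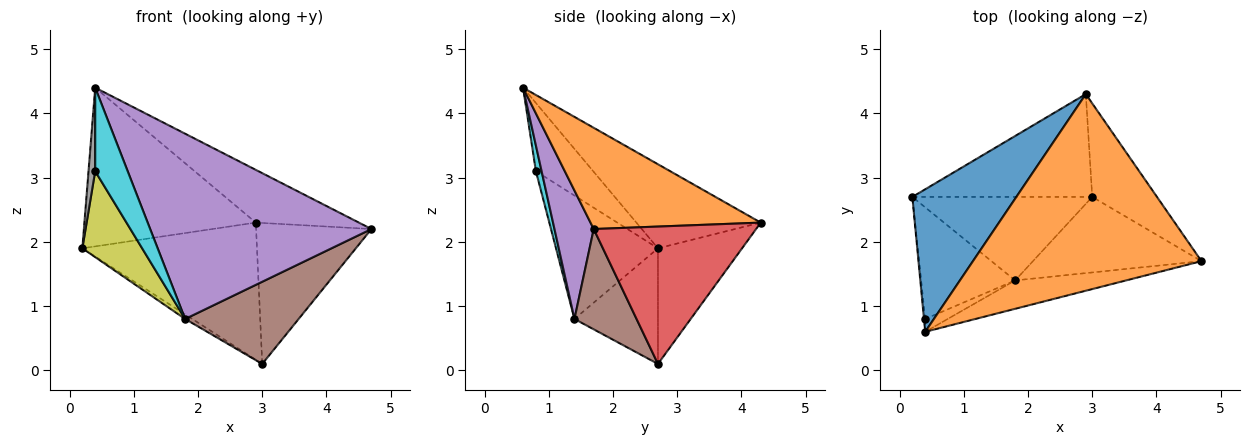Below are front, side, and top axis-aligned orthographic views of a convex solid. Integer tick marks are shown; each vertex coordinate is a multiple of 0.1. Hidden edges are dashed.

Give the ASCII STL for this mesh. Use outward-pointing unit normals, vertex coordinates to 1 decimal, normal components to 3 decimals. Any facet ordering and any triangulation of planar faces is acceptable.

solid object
 facet normal -0.475 0.655 0.588
  outer loop
   vertex 0.4 0.6 4.4
   vertex 2.9 4.3 2.3
   vertex 0.2 2.7 1.9
  endloop
 endfacet
 facet normal 0.393 0.238 0.888
  outer loop
   vertex 0.4 0.6 4.4
   vertex 4.7 1.7 2.2
   vertex 2.9 4.3 2.3
  endloop
 endfacet
 facet normal -0.360 0.747 -0.559
  outer loop
   vertex 3.0 2.7 0.1
   vertex 0.2 2.7 1.9
   vertex 2.9 4.3 2.3
  endloop
 endfacet
 facet normal 0.761 0.541 -0.359
  outer loop
   vertex 3.0 2.7 0.1
   vertex 2.9 4.3 2.3
   vertex 4.7 1.7 2.2
  endloop
 endfacet
 facet normal 0.173 -0.974 -0.149
  outer loop
   vertex 1.8 1.4 0.8
   vertex 4.7 1.7 2.2
   vertex 0.4 0.6 4.4
  endloop
 endfacet
 facet normal 0.374 -0.683 -0.628
  outer loop
   vertex 1.8 1.4 0.8
   vertex 3.0 2.7 0.1
   vertex 4.7 1.7 2.2
  endloop
 endfacet
 facet normal -0.540 0.046 -0.840
  outer loop
   vertex 1.8 1.4 0.8
   vertex 0.2 2.7 1.9
   vertex 3.0 2.7 0.1
  endloop
 endfacet
 facet normal -0.993 -0.116 -0.018
  outer loop
   vertex 0.4 0.8 3.1
   vertex 0.4 0.6 4.4
   vertex 0.2 2.7 1.9
  endloop
 endfacet
 facet normal -0.721 -0.423 -0.549
  outer loop
   vertex 0.4 0.8 3.1
   vertex 0.2 2.7 1.9
   vertex 1.8 1.4 0.8
  endloop
 endfacet
 facet normal 0.171 -0.974 -0.150
  outer loop
   vertex 0.4 0.8 3.1
   vertex 1.8 1.4 0.8
   vertex 0.4 0.6 4.4
  endloop
 endfacet
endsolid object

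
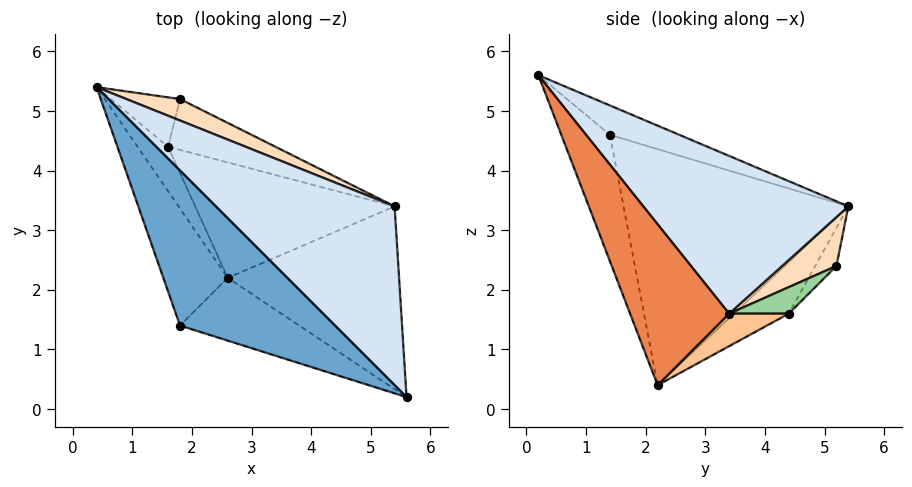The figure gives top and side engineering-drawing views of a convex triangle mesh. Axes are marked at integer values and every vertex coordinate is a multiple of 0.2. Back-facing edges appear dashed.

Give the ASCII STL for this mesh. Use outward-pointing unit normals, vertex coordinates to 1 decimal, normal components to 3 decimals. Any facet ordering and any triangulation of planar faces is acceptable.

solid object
 facet normal -0.181 0.224 0.958
  outer loop
   vertex 1.8 1.4 4.6
   vertex 5.6 0.2 5.6
   vertex 0.4 5.4 3.4
  endloop
 endfacet
 facet normal -0.891 -0.385 -0.243
  outer loop
   vertex 1.8 1.4 4.6
   vertex 0.4 5.4 3.4
   vertex 2.6 2.2 0.4
  endloop
 endfacet
 facet normal -0.239 -0.945 -0.225
  outer loop
   vertex 1.8 1.4 4.6
   vertex 2.6 2.2 0.4
   vertex 5.6 0.2 5.6
  endloop
 endfacet
 facet normal 0.473 0.699 0.536
  outer loop
   vertex 5.4 3.4 1.6
   vertex 0.4 5.4 3.4
   vertex 5.6 0.2 5.6
  endloop
 endfacet
 facet normal 0.517 -0.656 -0.550
  outer loop
   vertex 5.4 3.4 1.6
   vertex 5.6 0.2 5.6
   vertex 2.6 2.2 0.4
  endloop
 endfacet
 facet normal -0.854 -0.111 -0.508
  outer loop
   vertex 1.6 4.4 1.6
   vertex 2.6 2.2 0.4
   vertex 0.4 5.4 3.4
  endloop
 endfacet
 facet normal 0.137 0.522 -0.842
  outer loop
   vertex 1.6 4.4 1.6
   vertex 5.4 3.4 1.6
   vertex 2.6 2.2 0.4
  endloop
 endfacet
 facet normal 0.472 0.714 0.518
  outer loop
   vertex 1.8 5.2 2.4
   vertex 0.4 5.4 3.4
   vertex 5.4 3.4 1.6
  endloop
 endfacet
 facet normal -0.342 0.706 -0.620
  outer loop
   vertex 1.8 5.2 2.4
   vertex 1.6 4.4 1.6
   vertex 0.4 5.4 3.4
  endloop
 endfacet
 facet normal 0.177 0.673 -0.718
  outer loop
   vertex 1.8 5.2 2.4
   vertex 5.4 3.4 1.6
   vertex 1.6 4.4 1.6
  endloop
 endfacet
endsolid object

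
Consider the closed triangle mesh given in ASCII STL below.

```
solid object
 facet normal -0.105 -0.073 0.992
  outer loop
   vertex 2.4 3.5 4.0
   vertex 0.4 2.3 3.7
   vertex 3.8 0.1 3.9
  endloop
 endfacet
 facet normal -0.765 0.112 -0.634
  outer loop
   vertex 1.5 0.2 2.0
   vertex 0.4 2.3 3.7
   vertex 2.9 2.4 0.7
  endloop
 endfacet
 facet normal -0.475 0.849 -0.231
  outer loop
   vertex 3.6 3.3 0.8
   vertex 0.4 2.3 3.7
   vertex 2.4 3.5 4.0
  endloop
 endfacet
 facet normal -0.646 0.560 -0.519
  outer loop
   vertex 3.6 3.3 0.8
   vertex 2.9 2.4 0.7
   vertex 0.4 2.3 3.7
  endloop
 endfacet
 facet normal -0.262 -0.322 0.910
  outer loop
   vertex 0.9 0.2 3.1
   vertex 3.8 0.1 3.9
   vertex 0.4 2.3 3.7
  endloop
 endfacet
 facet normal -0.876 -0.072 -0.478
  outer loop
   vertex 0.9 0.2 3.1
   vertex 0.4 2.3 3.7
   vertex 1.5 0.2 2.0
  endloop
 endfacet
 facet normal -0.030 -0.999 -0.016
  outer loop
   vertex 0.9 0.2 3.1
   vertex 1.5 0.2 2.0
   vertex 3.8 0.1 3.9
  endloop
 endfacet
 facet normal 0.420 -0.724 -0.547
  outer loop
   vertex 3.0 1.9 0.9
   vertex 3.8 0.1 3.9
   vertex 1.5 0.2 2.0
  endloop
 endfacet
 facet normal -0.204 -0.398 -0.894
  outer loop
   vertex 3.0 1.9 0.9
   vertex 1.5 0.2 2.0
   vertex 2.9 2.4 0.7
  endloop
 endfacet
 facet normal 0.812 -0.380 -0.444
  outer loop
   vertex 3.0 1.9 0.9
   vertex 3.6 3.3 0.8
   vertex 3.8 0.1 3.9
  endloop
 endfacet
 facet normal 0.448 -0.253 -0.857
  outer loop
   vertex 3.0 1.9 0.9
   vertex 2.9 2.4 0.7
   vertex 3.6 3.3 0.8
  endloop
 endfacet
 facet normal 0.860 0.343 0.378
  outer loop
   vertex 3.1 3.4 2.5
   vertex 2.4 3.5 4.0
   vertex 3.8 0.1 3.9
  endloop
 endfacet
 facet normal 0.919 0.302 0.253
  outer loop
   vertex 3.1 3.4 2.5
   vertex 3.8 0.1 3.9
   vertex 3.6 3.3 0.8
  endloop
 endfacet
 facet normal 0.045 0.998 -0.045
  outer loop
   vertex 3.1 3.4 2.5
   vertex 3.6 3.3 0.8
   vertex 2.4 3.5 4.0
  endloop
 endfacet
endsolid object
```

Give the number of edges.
21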